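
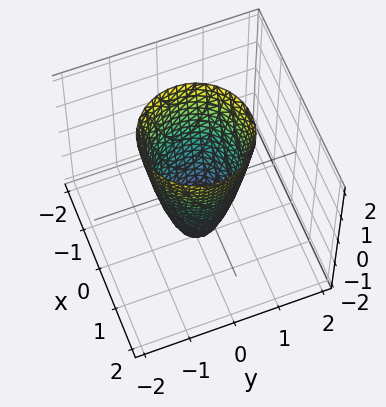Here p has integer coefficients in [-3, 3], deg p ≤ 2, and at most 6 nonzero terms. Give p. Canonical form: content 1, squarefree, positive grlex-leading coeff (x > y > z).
1. The degree is 2 — the shape is more complex than any degree-1 surface.
2. Symmetry: every cross-section ⟂ z is a circle, so x, y appear only via x² + y².
3. From the axis intercepts and sections: one z-axis crossing is at z = -2; a circular section at z = 0 has radius between 0 and 1.
4. Assembling these constraints gives the stated polynomial.

3*x^2 + 3*y^2 - z - 2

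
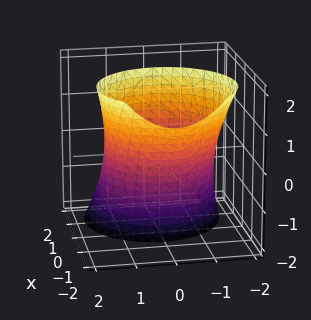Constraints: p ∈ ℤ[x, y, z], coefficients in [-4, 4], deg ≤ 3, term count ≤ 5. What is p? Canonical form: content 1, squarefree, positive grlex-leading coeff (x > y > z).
x^2 + x*z + y^2 - 2

Degree: a generic line meets the surface in up to 2 points, so deg p = 2.
Checking where it meets the axes: the surface avoids every integer z-axis point in the box.
Assembling these constraints gives the stated polynomial.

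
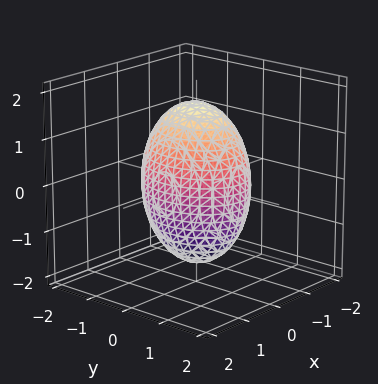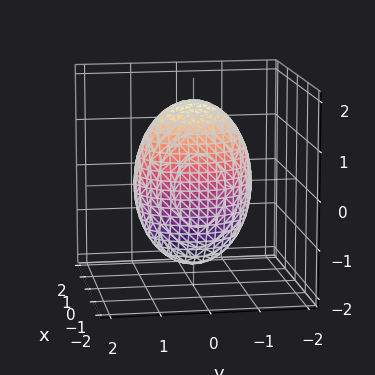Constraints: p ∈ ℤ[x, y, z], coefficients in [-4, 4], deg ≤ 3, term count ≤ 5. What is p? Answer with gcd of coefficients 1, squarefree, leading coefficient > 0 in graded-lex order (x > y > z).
(a) deg p = 2. A closed, bounded, convex surface; a quadric.
(b) Symmetries: mirror symmetry y ↦ −y ⇒ only even powers of y; the z ↦ −z reflection is a symmetry, so z appears only in even powers; mirror symmetry x ↦ −x ⇒ only even powers of x.
(c) Observable constraints: the x-axis gridline crossings are at x ∈ {-1, 1}.
(d) Matching integer coefficients to the picture gives p.

3*x^2 + 2*y^2 + z^2 - 3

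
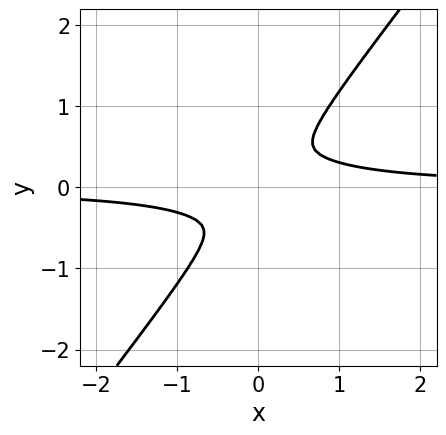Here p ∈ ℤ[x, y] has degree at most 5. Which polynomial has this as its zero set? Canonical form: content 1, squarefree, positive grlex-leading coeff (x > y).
3*x^3*y + x^2*y^2 - 2*y^4 - x^2

1. Degree: a generic line meets the curve in up to 4 points, so deg p = 4.
2. Solving for integer coefficients yields p as stated.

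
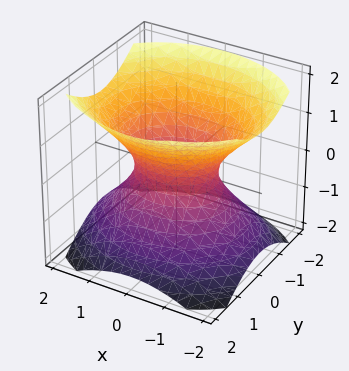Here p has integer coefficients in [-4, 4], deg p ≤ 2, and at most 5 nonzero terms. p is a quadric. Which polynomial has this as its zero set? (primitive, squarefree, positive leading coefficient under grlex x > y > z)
2*x^2 + 3*y^2 - 3*z^2 - 2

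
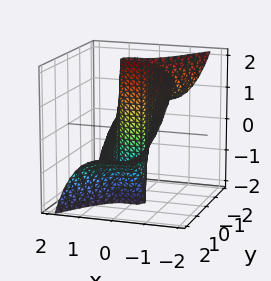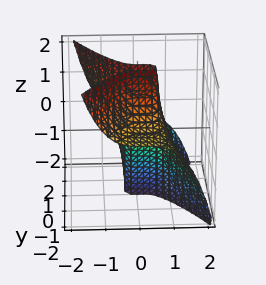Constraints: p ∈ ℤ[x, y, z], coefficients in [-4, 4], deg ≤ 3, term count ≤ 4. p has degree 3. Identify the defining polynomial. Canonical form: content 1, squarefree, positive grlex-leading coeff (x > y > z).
3*x^3 + 2*y^2*z - x^2 + 2*y

(a) The degree is 3 — a generic line meets the surface in up to 3 points.
(b) Reading off the gridlines: it meets the x-axis at x = 0 (among the integer gridlines); it meets the y-axis at y = 0 (among the integer gridlines).
(c) Putting this together gives p.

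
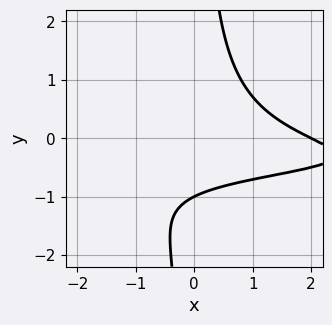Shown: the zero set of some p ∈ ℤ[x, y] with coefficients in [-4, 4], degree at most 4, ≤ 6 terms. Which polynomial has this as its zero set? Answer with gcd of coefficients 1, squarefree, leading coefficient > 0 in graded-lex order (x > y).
2*x*y^2 + 2*x*y + x - 2*y - 2

Degree: a generic line meets the curve in up to 3 points, so deg p = 3.
Against the integer gridlines: it crosses the y-axis at the gridline y = -1; it crosses the x-axis at the gridline x = 2.
The integer polynomial consistent with all of this is the stated p.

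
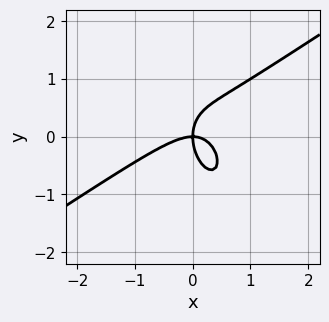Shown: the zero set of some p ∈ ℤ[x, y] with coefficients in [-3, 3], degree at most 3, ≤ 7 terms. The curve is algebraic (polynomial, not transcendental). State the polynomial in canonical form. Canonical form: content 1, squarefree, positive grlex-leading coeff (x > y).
3*x^3 - 3*x^2*y - x*y^2 - 2*y^3 + 3*x*y

First, the degree is 3 — no degree-2 curve has this shape.
Then, observable constraints: one x-axis crossing is at x = 0; one y-axis crossing is at y = 0.
Finally, matching integer coefficients to the picture gives p.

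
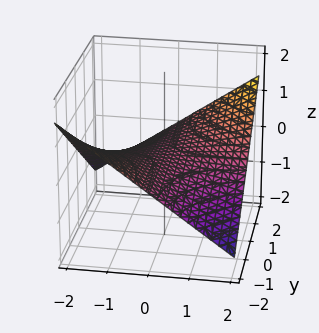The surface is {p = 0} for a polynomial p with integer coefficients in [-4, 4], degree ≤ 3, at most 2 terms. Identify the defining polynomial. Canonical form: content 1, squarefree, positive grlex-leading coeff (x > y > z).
x*y - 3*z

First, deg p = 2.
Then, checking where it meets the axes: every point of the x-axis in the box is on the surface; it crosses the z-axis at the gridline z = 0; the visible y-axis segment lies entirely on the surface.
Finally, solving for integer coefficients yields p as stated.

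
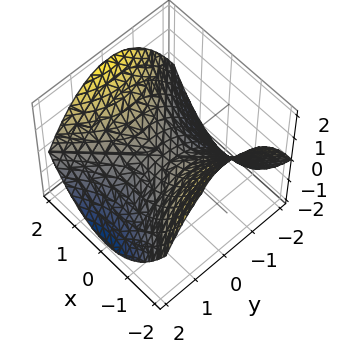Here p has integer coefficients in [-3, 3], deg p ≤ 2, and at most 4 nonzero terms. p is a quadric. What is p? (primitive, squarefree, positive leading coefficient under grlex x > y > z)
x^2 - y^2 - 2*z

1. deg p = 2. A saddle surface; a quadric.
2. Symmetries: it's symmetric under y → −y, forcing even powers of y; the x ↦ −x reflection is a symmetry, so x appears only in even powers.
3. From the visible intercepts: it meets the z-axis at z = 0 (among the integer gridlines); it crosses the x-axis at the gridline x = 0; one y-axis crossing is at y = 0.
4. Together with the visible shape, these determine p as stated.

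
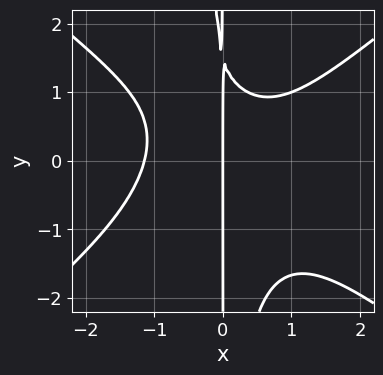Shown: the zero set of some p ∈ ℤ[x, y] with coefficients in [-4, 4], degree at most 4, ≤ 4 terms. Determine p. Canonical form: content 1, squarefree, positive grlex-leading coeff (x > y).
2*x^4 - 3*x^2*y^2 - 2*x*y + 3*x

1. Degree: the shape is more complex than any degree-3 curve, so deg p = 4.
2. Observable constraints: one x-axis crossing is at x = 0; every point of the y-axis in the box is on the curve.
3. Matching integer coefficients to the picture gives p.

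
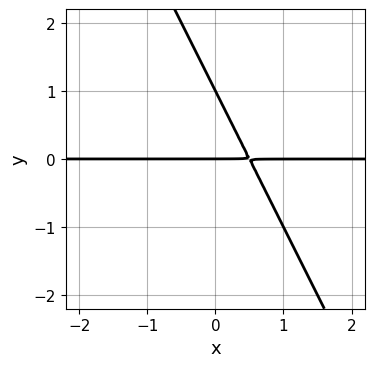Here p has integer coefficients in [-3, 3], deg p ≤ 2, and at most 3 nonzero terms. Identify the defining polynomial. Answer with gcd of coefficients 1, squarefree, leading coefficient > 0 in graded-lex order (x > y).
(a) deg p = 2. No degree-1 curve has this shape.
(b) Reading off the gridlines: every point of the x-axis in the box is on the curve; the y-axis gridline crossings are at y ∈ {0, 1}.
(c) Fitting integer coefficients to these (and the overall shape) gives p.

2*x*y + y^2 - y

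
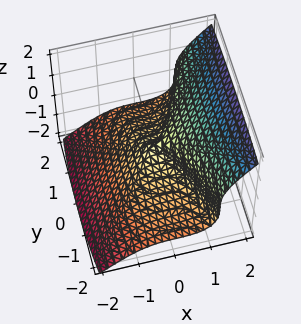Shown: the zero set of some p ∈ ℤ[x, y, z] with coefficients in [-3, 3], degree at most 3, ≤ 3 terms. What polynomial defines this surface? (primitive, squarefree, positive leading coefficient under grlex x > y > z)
The degree is 3 — a generic line meets the surface in up to 3 points.
From the visible intercepts: one z-axis crossing is at z = 0; it meets the y-axis at y = 0 (among the integer gridlines); it meets the x-axis at x = 0 (among the integer gridlines).
Matching integer coefficients to the picture gives p.

3*x^3 - 3*z^3 - y^2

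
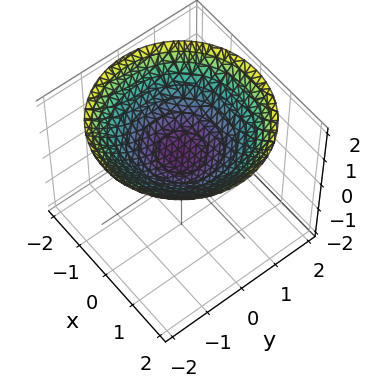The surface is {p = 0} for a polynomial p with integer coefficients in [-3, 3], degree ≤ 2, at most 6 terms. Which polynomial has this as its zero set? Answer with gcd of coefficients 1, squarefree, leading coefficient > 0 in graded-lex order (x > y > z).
1. Degree: no degree-1 surface has this shape, so deg p = 2.
2. Symmetries: rotational symmetry about the z-axis ⇒ p depends on x, y only through x² + y².
3. Checking where it meets the axes: it misses every integer gridline on the x-axis; no y-intercept at any integer in the box; a circular section at z = 1 has radius exactly 1.
4. The integer polynomial consistent with all of this is the stated p.

x^2 + y^2 - 3*z + 2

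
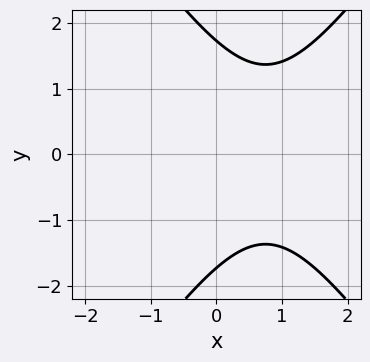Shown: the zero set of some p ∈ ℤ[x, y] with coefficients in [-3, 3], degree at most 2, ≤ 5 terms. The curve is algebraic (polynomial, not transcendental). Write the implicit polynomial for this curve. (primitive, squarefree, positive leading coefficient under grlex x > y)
(a) The degree is 2 — no degree-1 curve has this shape.
(b) Symmetries: the y ↦ −y reflection is a symmetry, so y appears only in even powers.
(c) From the axis intercepts and sections: no x-intercept at any integer in the box.
(d) Matching integer coefficients to the picture gives p.

2*x^2 - y^2 - 3*x + 3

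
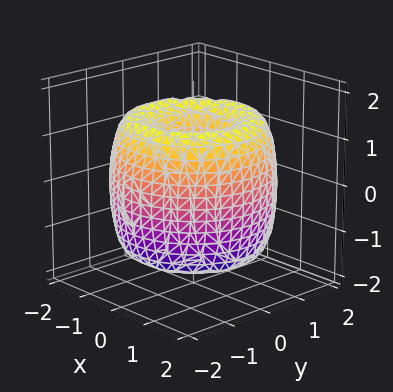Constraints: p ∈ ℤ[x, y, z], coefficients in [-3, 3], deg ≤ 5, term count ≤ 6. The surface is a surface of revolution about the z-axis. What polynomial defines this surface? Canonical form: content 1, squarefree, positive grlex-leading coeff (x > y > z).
(a) deg p = 4. No degree-3 surface has this shape.
(b) Symmetry: every cross-section ⟂ z is a circle, so x, y appear only via x² + y².
(c) From the axis intercepts and sections: it meets the z-axis at z = 0 (among the integer gridlines); a circular section at z = -1 has radius between 0 and 1; one x-axis crossing is at x = 0; it crosses the y-axis at the gridline y = 0.
(d) Together with the visible shape, these determine p as stated.

x^4 + 2*x^2*y^2 + y^4 - 3*x^2 - 3*y^2 + z^2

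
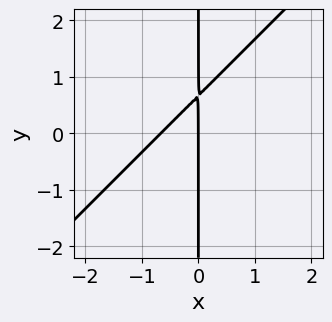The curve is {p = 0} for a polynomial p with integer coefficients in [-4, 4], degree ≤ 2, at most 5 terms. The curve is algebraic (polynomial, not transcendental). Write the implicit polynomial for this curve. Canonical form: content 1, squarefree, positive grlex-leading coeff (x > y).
First, the degree is 2 — no degree-1 curve has this shape.
Then, against the integer gridlines: every point of the y-axis in the box is on the curve; it crosses the x-axis at the gridline x = 0.
Finally, the integer polynomial consistent with all of this is the stated p.

3*x^2 - 3*x*y + 2*x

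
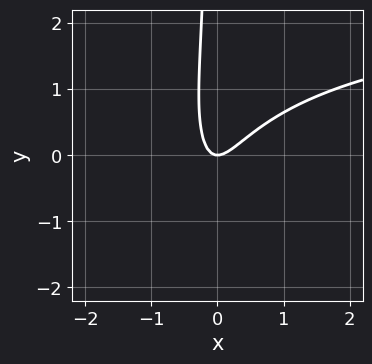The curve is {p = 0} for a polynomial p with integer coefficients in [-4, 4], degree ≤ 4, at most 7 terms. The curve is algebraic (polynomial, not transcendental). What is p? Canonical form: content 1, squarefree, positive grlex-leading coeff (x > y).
x^2*y + x*y^2 - 3*x^2 + 2*x*y + y

The degree is 3 — a generic line meets the curve in up to 3 points.
From the axis intercepts and sections: it meets the x-axis at x = 0 (among the integer gridlines); it meets the y-axis at y = 0 (among the integer gridlines).
These observations pin down the coefficients.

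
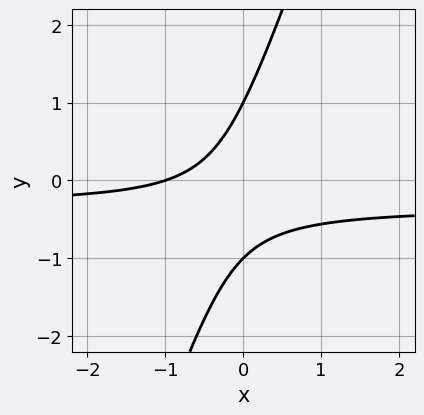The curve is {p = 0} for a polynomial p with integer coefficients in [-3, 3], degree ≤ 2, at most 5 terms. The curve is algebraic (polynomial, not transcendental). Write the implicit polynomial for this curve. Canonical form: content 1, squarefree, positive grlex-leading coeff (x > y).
(a) deg p = 2. The shape is more complex than any degree-1 curve.
(b) Against the integer gridlines: among the integer gridlines, it crosses the y-axis at y ∈ {-1, 1}; it meets the x-axis at x = -1 (among the integer gridlines).
(c) Together with the visible shape, these determine p as stated.

3*x*y - y^2 + x + 1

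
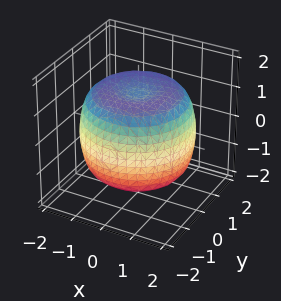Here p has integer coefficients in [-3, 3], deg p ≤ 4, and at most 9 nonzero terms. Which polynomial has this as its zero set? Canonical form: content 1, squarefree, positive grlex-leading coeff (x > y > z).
Degree: a generic line meets the surface in up to 4 points, so deg p = 4.
Symmetries: every cross-section ⟂ z is a circle, so x, y appear only via x² + y².
From the axis intercepts and sections: a circular section at z = 1 has radius between 1 and 2.
Together with the visible shape, these determine p as stated.

x^4 + 2*x^2*y^2 + y^4 - 2*x^2 - 2*y^2 + 2*z^2 - 3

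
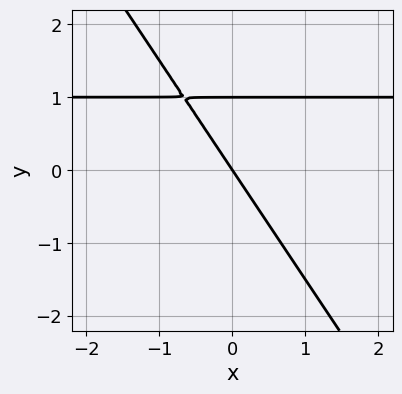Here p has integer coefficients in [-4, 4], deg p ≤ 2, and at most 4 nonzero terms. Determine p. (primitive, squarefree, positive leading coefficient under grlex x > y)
Degree: the shape is more complex than any degree-1 curve, so deg p = 2.
Checking where it meets the axes: the y-axis gridline crossings are at y ∈ {0, 1}; it meets the x-axis at x = 0 (among the integer gridlines).
Fitting integer coefficients to these (and the overall shape) gives p.

3*x*y + 2*y^2 - 3*x - 2*y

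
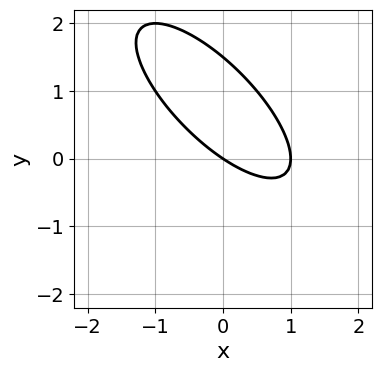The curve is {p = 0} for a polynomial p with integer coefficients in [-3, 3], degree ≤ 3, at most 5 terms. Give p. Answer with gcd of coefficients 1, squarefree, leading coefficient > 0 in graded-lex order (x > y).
(a) deg p = 2.
(b) Observable constraints: it crosses the y-axis at the gridline y = 0; the x-axis gridline crossings are at x ∈ {0, 1}.
(c) Fitting integer coefficients to these (and the overall shape) gives p.

2*x^2 + 3*x*y + 2*y^2 - 2*x - 3*y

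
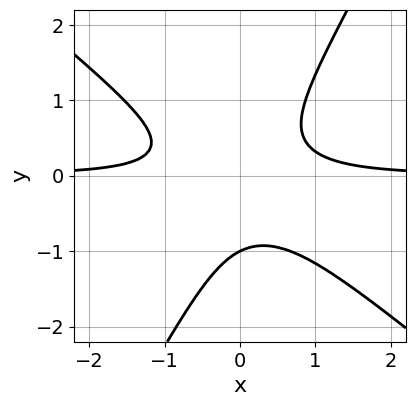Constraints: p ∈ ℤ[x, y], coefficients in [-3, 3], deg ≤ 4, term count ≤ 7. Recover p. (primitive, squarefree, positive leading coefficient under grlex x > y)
First, the degree is 3 — a generic line meets the curve in up to 3 points.
Then, observable constraints: it misses every integer gridline on the x-axis; it meets the y-axis at y = -1 (among the integer gridlines).
Finally, assembling these constraints gives the stated polynomial.

3*x^2*y + 2*x*y^2 - 2*y^3 - y^2 - 1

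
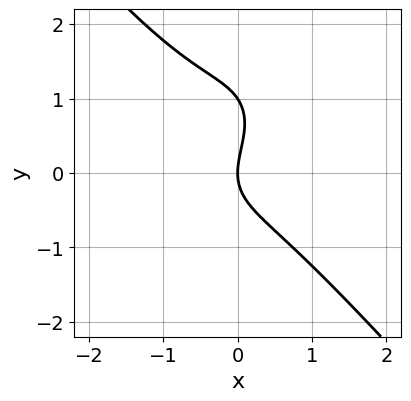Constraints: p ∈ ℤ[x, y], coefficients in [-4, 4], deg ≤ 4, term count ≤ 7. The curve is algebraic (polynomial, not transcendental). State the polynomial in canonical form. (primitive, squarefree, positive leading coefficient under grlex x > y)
3*x^3 + 2*y^3 + x^2 - 2*y^2 + 3*x

First, degree: a generic line meets the curve in up to 3 points, so deg p = 3.
Then, observable constraints: among the integer gridlines, it crosses the y-axis at y ∈ {0, 1}; it meets the x-axis at x = 0 (among the integer gridlines).
Finally, fitting integer coefficients to these (and the overall shape) gives p.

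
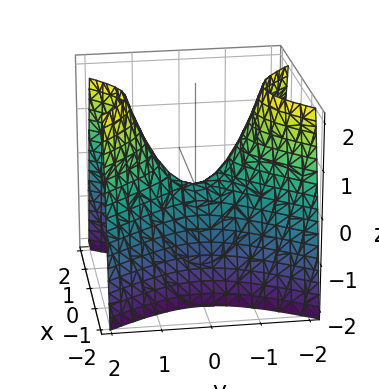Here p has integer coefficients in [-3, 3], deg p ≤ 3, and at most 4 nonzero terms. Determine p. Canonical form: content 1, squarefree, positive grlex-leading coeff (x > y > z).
3*x^2 - 2*y^2 + 2*z

(a) deg p = 2. A hyperbolic paraboloid; a quadric.
(b) Symmetries: it's symmetric under x → −x, forcing even powers of x; mirror symmetry y ↦ −y ⇒ only even powers of y.
(c) Against the integer gridlines: it meets the y-axis at y = 0 (among the integer gridlines); it crosses the x-axis at the gridline x = 0; it crosses the z-axis at the gridline z = 0.
(d) Solving for integer coefficients yields p as stated.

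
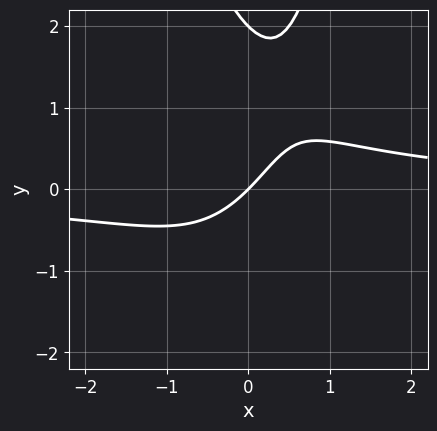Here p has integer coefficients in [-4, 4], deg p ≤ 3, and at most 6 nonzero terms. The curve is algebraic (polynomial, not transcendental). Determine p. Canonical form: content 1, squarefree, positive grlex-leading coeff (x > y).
2*x^2*y - y^2 - 2*x + 2*y

(a) deg p = 3.
(b) From the visible intercepts: it crosses the x-axis at the gridline x = 0; among the integer gridlines, it crosses the y-axis at y ∈ {0, 2}.
(c) Assembling these constraints gives the stated polynomial.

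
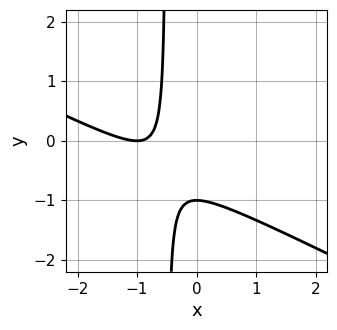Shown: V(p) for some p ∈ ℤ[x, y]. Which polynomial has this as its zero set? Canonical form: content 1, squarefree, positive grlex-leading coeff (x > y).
x^2 + 2*x*y + 2*x + y + 1

First, degree: the shape is more complex than any degree-1 curve, so deg p = 2.
Then, from the visible intercepts: it meets the y-axis at y = -1 (among the integer gridlines); it meets the x-axis at x = -1 (among the integer gridlines).
Finally, the integer polynomial consistent with all of this is the stated p.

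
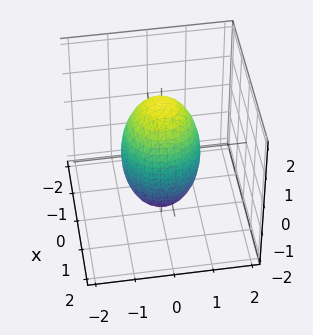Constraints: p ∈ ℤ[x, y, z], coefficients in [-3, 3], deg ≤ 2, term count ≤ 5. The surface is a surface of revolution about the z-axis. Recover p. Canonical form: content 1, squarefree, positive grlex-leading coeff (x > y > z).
3*x^2 + 3*y^2 + z^2 - 3

Degree: a generic line meets the surface in up to 2 points, so deg p = 2.
Symmetry: every cross-section ⟂ z is a circle, so x, y appear only via x² + y².
Against the integer gridlines: the x-axis gridline crossings are at x ∈ {-1, 1}; a circular section at z = 1 has radius between 0 and 1.
Together with the visible shape, these determine p as stated.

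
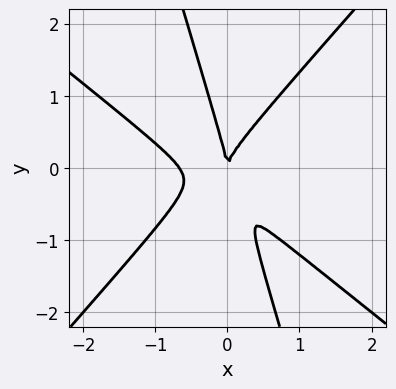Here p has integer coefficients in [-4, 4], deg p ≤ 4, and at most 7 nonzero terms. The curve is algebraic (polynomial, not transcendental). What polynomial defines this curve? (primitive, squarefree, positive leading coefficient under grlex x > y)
3*x^3 + 2*x^2*y - 3*x*y^2 - y^3 + 2*x^2

(a) The degree is 3 — no degree-2 curve has this shape.
(b) Observable constraints: one y-axis crossing is at y = 0; it crosses the x-axis at the gridline x = 0.
(c) The integer polynomial consistent with all of this is the stated p.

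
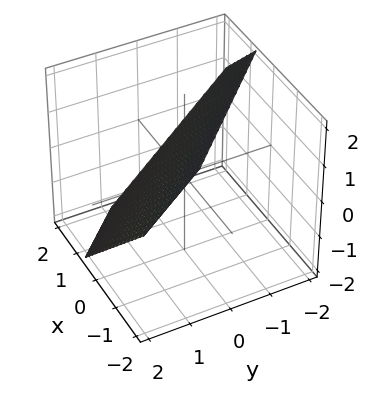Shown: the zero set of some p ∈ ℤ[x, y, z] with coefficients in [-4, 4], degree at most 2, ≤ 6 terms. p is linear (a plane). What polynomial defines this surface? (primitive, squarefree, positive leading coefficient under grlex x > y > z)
3*x + 3*y + 3*z - 2

1. The degree is 1 — every cross-section is a straight line — this is a plane.
2. The integer polynomial consistent with all of this is the stated p.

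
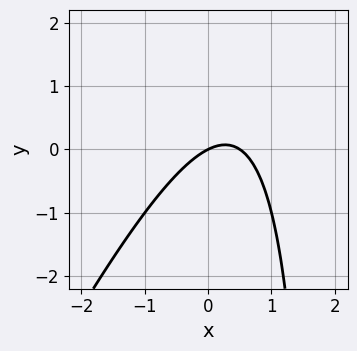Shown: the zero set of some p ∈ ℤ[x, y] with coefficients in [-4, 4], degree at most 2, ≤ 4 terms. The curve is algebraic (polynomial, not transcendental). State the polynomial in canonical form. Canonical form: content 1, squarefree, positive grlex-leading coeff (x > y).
2*x^2 - x*y - x + 2*y

1. The degree is 2 — the shape is more complex than any degree-1 curve.
2. Against the integer gridlines: it meets the x-axis at x = 0 (among the integer gridlines); one y-axis crossing is at y = 0.
3. Putting this together gives p.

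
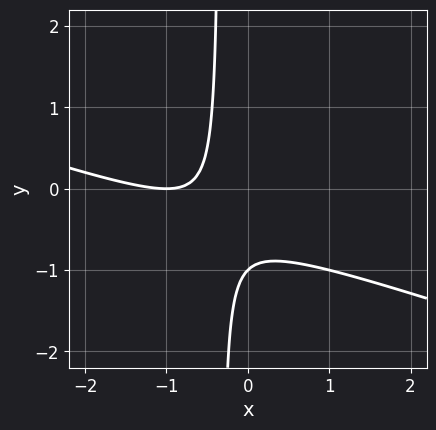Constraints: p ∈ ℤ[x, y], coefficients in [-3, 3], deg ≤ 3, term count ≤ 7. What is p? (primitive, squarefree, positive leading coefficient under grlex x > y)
The degree is 2 — no degree-1 curve has this shape.
Observable constraints: one x-axis crossing is at x = -1; it meets the y-axis at y = -1 (among the integer gridlines).
Fitting integer coefficients to these (and the overall shape) gives p.

x^2 + 3*x*y + 2*x + y + 1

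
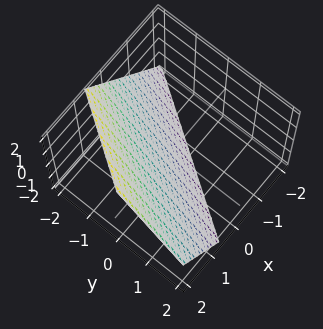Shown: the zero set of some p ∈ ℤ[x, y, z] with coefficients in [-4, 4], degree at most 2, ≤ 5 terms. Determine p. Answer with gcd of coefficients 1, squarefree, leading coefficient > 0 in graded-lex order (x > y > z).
First, degree: the surface is flat (a plane), so deg p = 1.
Next, from the visible intercepts: one y-axis crossing is at y = -1; it meets the z-axis at z = -1 (among the integer gridlines).
Finally, matching integer coefficients to the picture gives p.

3*x - 2*y - 2*z - 2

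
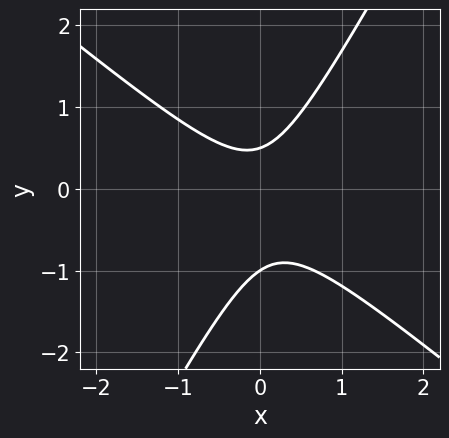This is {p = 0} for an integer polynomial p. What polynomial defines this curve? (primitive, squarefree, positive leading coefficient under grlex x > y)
1. Degree: the shape is more complex than any degree-1 curve, so deg p = 2.
2. From the visible intercepts: one y-axis crossing is at y = -1; the curve avoids every integer x-axis point in the box.
3. The integer polynomial consistent with all of this is the stated p.

3*x^2 + 2*x*y - 2*y^2 - y + 1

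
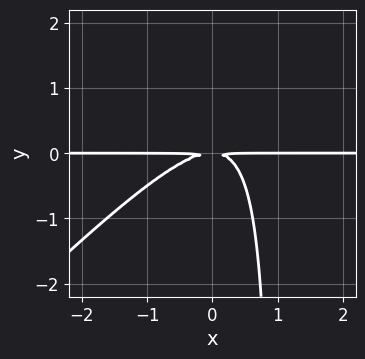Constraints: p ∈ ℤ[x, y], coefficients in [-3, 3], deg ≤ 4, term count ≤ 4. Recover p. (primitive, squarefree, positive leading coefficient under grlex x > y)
x^2*y - x*y^2 + y^2

1. Degree: the shape is more complex than any degree-2 curve, so deg p = 3.
2. Observable constraints: the visible x-axis segment lies entirely on the curve.
3. Matching integer coefficients to the picture gives p.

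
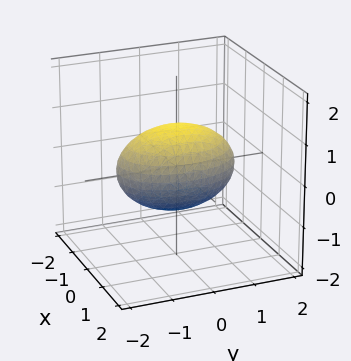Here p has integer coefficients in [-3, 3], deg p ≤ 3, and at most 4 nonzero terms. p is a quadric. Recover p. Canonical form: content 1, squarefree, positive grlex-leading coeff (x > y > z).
2*x^2 + y^2 + 2*z^2 - 2

(a) deg p = 2. A closed, bounded, convex surface; a quadric.
(b) Symmetries: mirror symmetry z ↦ −z ⇒ only even powers of z; it's symmetric under x → −x, forcing even powers of x; the y ↦ −y reflection is a symmetry, so y appears only in even powers.
(c) From the axis intercepts and sections: the x-axis gridline crossings are at x ∈ {-1, 1}; among the integer gridlines, it crosses the z-axis at z ∈ {-1, 1}.
(d) These observations pin down the coefficients.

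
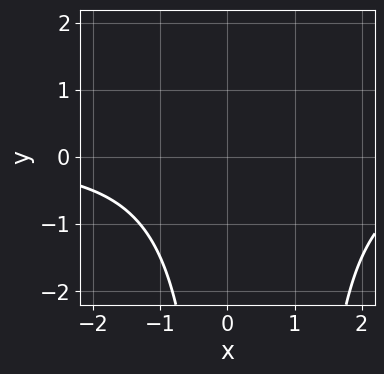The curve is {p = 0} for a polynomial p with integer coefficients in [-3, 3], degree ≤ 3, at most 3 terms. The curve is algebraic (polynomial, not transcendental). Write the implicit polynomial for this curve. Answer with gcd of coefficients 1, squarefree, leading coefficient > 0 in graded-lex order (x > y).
x^2*y - x*y + 3

1. The degree is 3 — a generic line meets the curve in up to 3 points.
2. Against the integer gridlines: the curve avoids every integer x-axis point in the box; no y-intercept at any integer in the box.
3. Solving for integer coefficients yields p as stated.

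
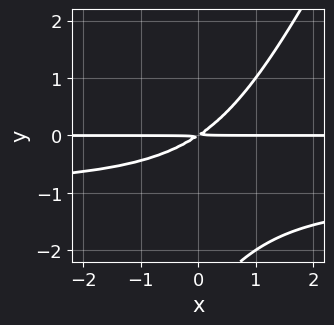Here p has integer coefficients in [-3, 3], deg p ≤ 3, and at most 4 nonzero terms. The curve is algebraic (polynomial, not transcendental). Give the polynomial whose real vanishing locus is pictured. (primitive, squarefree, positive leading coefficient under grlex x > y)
2*x*y^2 - y^3 + 2*x*y - 3*y^2

1. Degree: the shape is more complex than any degree-2 curve, so deg p = 3.
2. From the visible intercepts: the visible x-axis segment lies entirely on the curve.
3. The integer polynomial consistent with all of this is the stated p.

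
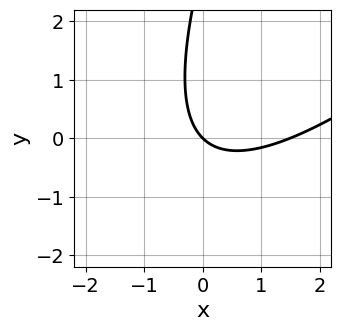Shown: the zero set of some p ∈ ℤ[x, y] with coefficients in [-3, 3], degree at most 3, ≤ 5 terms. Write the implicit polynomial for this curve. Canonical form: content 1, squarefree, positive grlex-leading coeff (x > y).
2*x^2 - 3*x*y + y^2 - 3*x - 3*y

deg p = 2. A generic line meets the curve in up to 2 points.
Observable constraints: it meets the y-axis at y = 0 (among the integer gridlines); it meets the x-axis at x = 0 (among the integer gridlines).
Solving for integer coefficients yields p as stated.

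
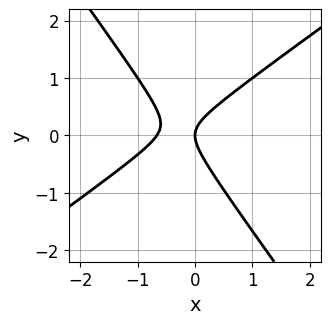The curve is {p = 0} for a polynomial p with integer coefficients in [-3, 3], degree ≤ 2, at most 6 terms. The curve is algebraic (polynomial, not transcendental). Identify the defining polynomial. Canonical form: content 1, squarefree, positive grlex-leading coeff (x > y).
3*x^2 - 2*x*y - 3*y^2 + 2*x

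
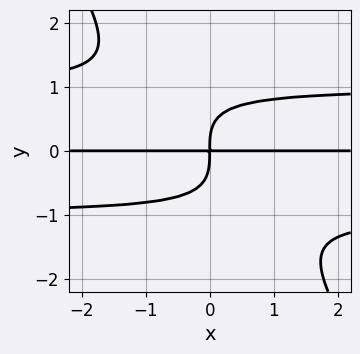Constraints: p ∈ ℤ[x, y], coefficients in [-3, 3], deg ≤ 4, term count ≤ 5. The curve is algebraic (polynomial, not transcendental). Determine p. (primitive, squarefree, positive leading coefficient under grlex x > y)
deg p = 4. The shape is more complex than any degree-3 curve.
Against the integer gridlines: every point of the x-axis in the box is on the curve.
Fitting integer coefficients to these (and the overall shape) gives p.

3*x*y^3 + 2*y^4 - 3*x*y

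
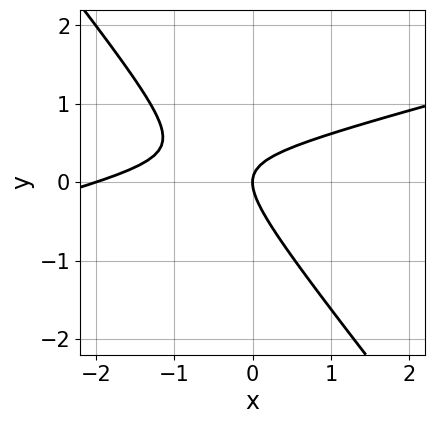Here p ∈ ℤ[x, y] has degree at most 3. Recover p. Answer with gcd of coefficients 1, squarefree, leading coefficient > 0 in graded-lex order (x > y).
x^2 - 3*x*y - 3*y^2 + 2*x

Degree: no degree-1 curve has this shape, so deg p = 2.
Reading off the gridlines: one y-axis crossing is at y = 0; among the integer gridlines, it crosses the x-axis at x ∈ {-2, 0}.
Fitting integer coefficients to these (and the overall shape) gives p.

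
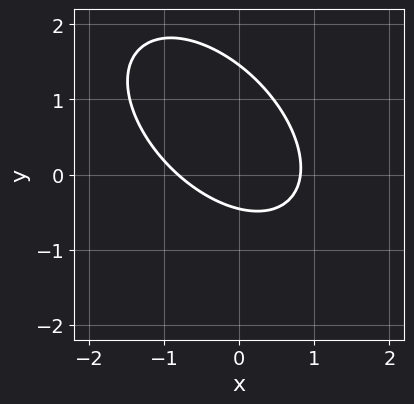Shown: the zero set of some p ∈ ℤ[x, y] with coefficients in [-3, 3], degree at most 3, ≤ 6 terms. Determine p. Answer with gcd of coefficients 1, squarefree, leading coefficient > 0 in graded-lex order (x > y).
3*x^2 + 3*x*y + 3*y^2 - 3*y - 2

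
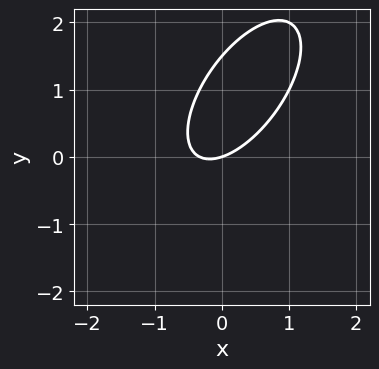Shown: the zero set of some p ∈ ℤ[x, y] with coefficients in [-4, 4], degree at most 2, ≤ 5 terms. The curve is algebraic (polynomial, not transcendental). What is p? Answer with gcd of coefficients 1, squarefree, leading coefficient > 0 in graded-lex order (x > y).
3*x^2 - 3*x*y + 2*y^2 + x - 3*y

1. deg p = 2. The shape is more complex than any degree-1 curve.
2. Observable constraints: it crosses the x-axis at the gridline x = 0; one y-axis crossing is at y = 0.
3. Fitting integer coefficients to these (and the overall shape) gives p.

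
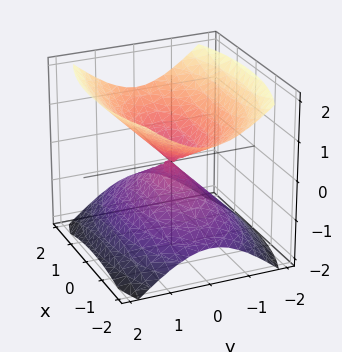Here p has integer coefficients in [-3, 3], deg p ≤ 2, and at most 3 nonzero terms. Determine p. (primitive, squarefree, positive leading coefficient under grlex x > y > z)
x^2 + 3*y^2 - 3*z^2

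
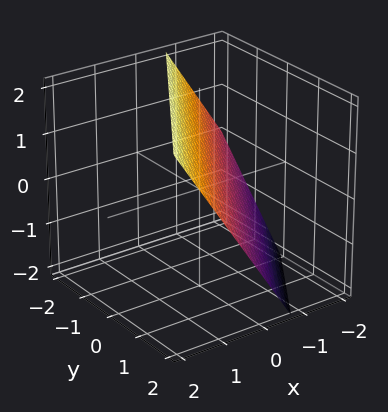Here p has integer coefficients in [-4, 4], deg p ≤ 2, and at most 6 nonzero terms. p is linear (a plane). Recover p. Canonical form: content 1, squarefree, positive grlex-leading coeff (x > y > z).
Degree: every cross-section is a straight line — this is a plane, so deg p = 1.
Against the integer gridlines: it meets the y-axis at y = 1 (among the integer gridlines); one z-axis crossing is at z = 1.
Together with the visible shape, these determine p as stated.

3*x - 2*y - 2*z + 2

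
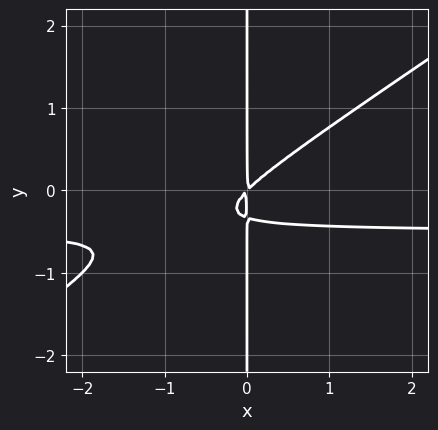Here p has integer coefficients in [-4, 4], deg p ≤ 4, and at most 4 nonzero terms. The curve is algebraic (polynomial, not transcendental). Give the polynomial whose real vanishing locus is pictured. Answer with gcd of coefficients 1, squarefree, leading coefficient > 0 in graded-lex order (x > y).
2*x^2*y - 3*x*y^2 + x^2 - x*y

1. Degree: the shape is more complex than any degree-2 curve, so deg p = 3.
2. Checking where it meets the axes: every point of the y-axis in the box is on the curve.
3. Fitting integer coefficients to these (and the overall shape) gives p.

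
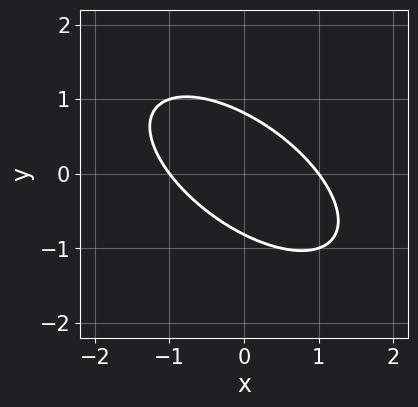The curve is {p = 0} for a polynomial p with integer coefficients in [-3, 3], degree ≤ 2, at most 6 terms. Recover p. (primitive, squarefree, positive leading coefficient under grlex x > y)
2*x^2 + 3*x*y + 3*y^2 - 2

1. The degree is 2 — no degree-1 curve has this shape.
2. Against the integer gridlines: the x-axis gridline crossings are at x ∈ {-1, 1}.
3. These observations pin down the coefficients.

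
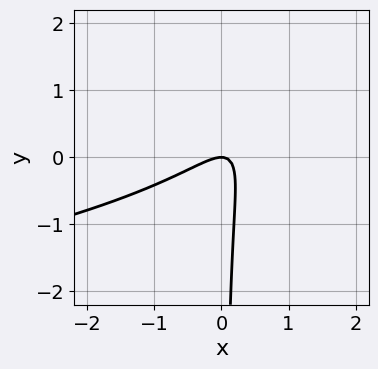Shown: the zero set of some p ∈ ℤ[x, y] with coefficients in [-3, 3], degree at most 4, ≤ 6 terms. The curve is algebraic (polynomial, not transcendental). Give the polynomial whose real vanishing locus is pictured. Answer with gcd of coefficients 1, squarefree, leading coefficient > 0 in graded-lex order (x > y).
Degree: no degree-2 curve has this shape, so deg p = 3.
Against the integer gridlines: it meets the y-axis at y = 0 (among the integer gridlines); it meets the x-axis at x = 0 (among the integer gridlines).
Fitting integer coefficients to these (and the overall shape) gives p.

2*x*y^2 + 2*x^2 - 3*x*y + y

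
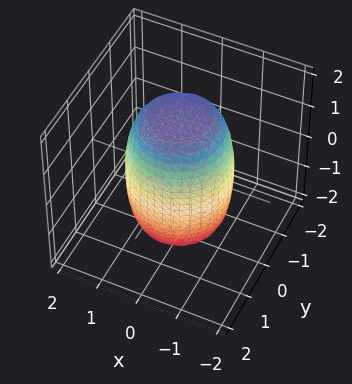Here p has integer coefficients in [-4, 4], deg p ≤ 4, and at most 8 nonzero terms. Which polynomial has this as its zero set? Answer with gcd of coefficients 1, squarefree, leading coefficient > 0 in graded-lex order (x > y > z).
(a) deg p = 4. A generic line meets the surface in up to 4 points.
(b) By symmetry, the surface is invariant under rotation about z: p = q(x² + y², z).
(c) Checking where it meets the axes: a circular section at z = -1 has radius between 1 and 2.
(d) These observations pin down the coefficients.

2*x^4 + 4*x^2*y^2 + 2*y^4 - x^2 - y^2 + z^2 - 3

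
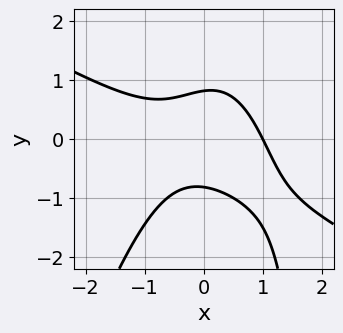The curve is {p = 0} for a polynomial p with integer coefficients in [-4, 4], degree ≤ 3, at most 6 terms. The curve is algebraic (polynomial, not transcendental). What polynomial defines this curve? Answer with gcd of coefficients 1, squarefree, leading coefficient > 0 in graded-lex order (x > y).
2*x^3 + 3*x^2*y - x*y^2 + 3*y^2 - 2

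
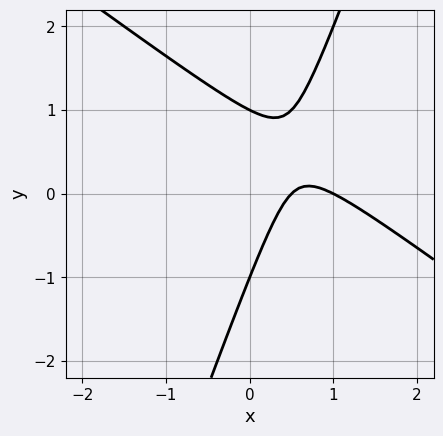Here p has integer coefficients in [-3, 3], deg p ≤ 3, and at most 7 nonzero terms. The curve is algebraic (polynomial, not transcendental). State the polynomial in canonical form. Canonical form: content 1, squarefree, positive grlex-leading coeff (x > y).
2*x^2 + 2*x*y - y^2 - 3*x + 1

1. The degree is 2 — no degree-1 curve has this shape.
2. From the visible intercepts: among the integer gridlines, it crosses the y-axis at y ∈ {-1, 1}; it meets the x-axis at x = 1 (among the integer gridlines).
3. Solving for integer coefficients yields p as stated.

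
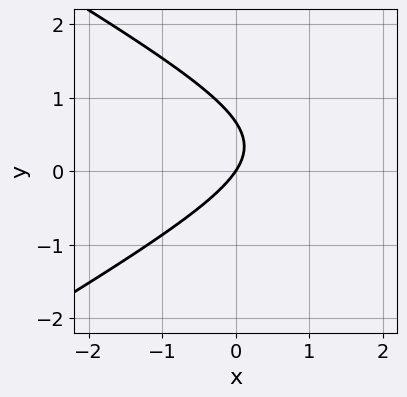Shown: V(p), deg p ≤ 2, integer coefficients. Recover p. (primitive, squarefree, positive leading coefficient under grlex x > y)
x^2 - 3*y^2 - 3*x + 2*y

(a) deg p = 2. No degree-1 curve has this shape.
(b) Against the integer gridlines: one x-axis crossing is at x = 0; it crosses the y-axis at the gridline y = 0.
(c) Together with the visible shape, these determine p as stated.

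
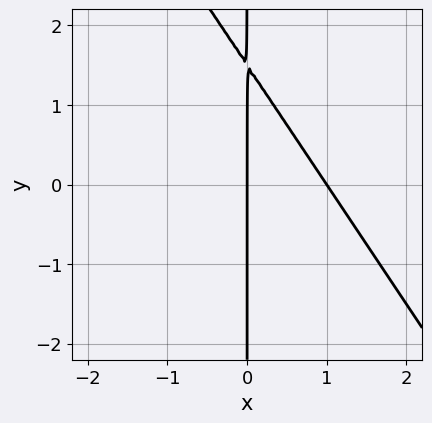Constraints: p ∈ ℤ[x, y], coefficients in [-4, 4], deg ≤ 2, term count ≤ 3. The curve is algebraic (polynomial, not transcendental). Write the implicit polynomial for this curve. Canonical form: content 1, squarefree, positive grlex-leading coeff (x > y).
deg p = 2. A generic line meets the curve in up to 2 points.
From the visible intercepts: the x-axis gridline crossings are at x ∈ {0, 1}; every point of the y-axis in the box is on the curve.
Together with the visible shape, these determine p as stated.

3*x^2 + 2*x*y - 3*x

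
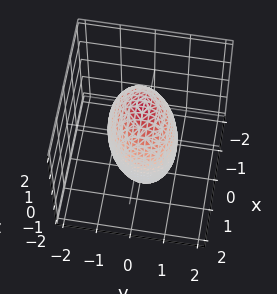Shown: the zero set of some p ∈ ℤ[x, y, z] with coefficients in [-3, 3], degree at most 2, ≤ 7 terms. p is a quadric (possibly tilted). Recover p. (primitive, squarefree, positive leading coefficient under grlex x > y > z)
deg p = 2. A generic line meets the surface in up to 2 points.
Against the integer gridlines: among the integer gridlines, it crosses the y-axis at y ∈ {-1, 1}.
Fitting integer coefficients to these (and the overall shape) gives p.

2*x^2 - x*y + 3*y^2 + z^2 - 3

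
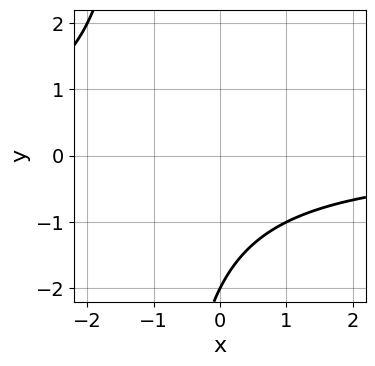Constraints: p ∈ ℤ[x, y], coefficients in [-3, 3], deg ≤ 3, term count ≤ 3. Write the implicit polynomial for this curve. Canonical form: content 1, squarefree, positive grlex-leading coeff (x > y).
1. Degree: no degree-1 curve has this shape, so deg p = 2.
2. Checking where it meets the axes: one y-axis crossing is at y = -2; no x-intercept at any integer in the box.
3. Putting this together gives p.

x*y + y + 2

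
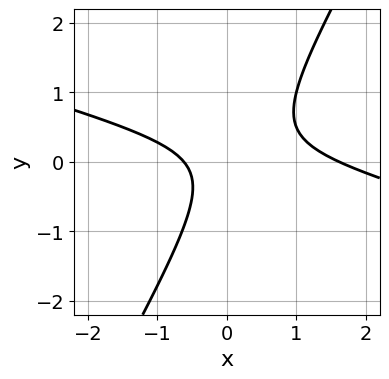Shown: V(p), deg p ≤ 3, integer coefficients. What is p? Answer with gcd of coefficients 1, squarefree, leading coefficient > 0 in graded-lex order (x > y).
x^2 + 3*x*y - 2*y^2 - x - 1

(a) deg p = 2. A generic line meets the curve in up to 2 points.
(b) From the axis intercepts and sections: no y-intercept at any integer in the box.
(c) Putting this together gives p.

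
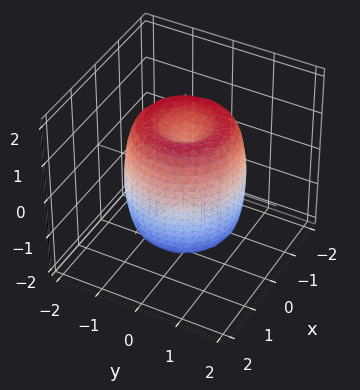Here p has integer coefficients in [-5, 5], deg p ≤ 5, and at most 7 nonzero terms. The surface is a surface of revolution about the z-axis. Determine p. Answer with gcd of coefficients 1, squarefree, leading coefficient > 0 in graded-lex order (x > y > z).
2*x^4 + 4*x^2*y^2 + 2*y^4 - 3*x^2 - 3*y^2 + z^2 - 1

(a) deg p = 4.
(b) Symmetry: the z-axis is an axis of rotation, so x and y enter only as x² + y².
(c) Checking where it meets the axes: a circular section at z = 1 has radius between 1 and 2; the z-axis gridline crossings are at z ∈ {-1, 1}.
(d) Fitting integer coefficients to these (and the overall shape) gives p.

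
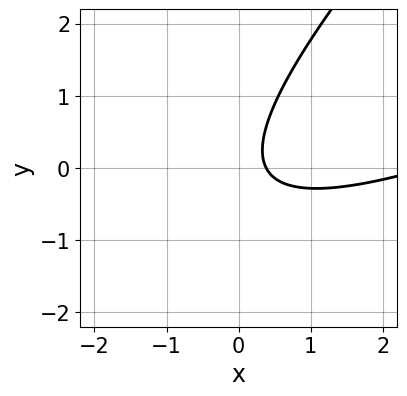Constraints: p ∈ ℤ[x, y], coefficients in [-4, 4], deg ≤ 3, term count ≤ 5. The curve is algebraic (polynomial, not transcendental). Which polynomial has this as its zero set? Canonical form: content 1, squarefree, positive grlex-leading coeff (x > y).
x^2 - 3*x*y + 2*y^2 - 3*x + 1

1. The degree is 2 — no degree-1 curve has this shape.
2. From the visible intercepts: it misses every integer gridline on the y-axis.
3. Matching integer coefficients to the picture gives p.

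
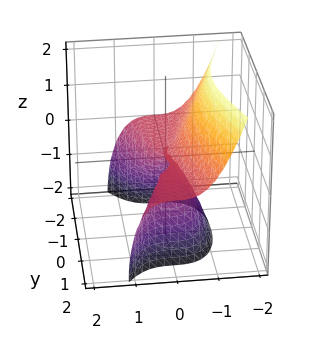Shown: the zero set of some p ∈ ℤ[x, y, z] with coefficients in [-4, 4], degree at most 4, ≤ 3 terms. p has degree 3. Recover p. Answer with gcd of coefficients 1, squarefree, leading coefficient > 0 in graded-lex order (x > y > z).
3*x^3 + y^2*z + z^2

1. Degree: no degree-2 surface has this shape, so deg p = 3.
2. From the axis intercepts and sections: it crosses the x-axis at the gridline x = 0; the visible y-axis segment lies entirely on the surface; it crosses the z-axis at the gridline z = 0.
3. These observations pin down the coefficients.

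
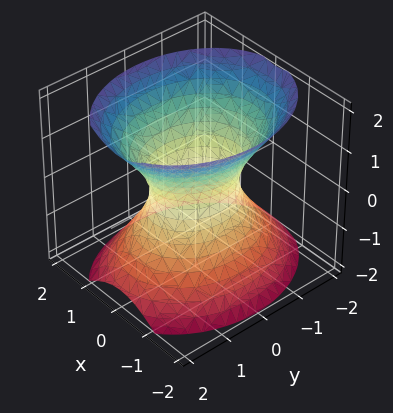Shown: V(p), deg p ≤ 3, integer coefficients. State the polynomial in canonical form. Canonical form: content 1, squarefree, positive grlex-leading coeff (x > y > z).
3*x^2 + 2*y^2 - 2*z^2 - 2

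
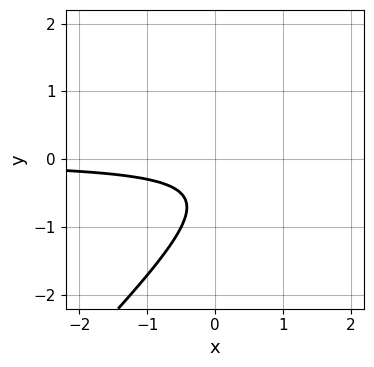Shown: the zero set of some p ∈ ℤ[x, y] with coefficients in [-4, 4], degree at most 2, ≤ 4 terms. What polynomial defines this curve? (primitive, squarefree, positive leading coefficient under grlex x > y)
1. The degree is 2 — no degree-1 curve has this shape.
2. From the axis intercepts and sections: no y-intercept at any integer in the box; no x-intercept at any integer in the box.
3. Fitting integer coefficients to these (and the overall shape) gives p.

2*x*y - 2*y^2 - 2*y - 1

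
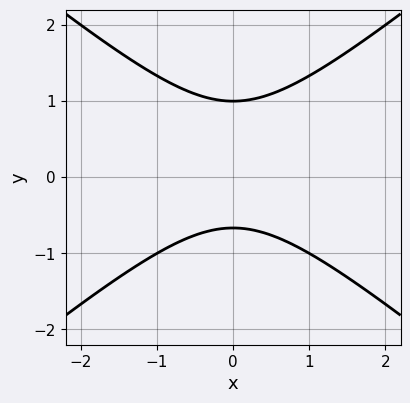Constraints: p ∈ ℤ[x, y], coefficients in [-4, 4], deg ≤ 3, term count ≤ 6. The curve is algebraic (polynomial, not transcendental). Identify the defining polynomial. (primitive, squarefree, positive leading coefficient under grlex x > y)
2*x^2 - 3*y^2 + y + 2

Degree: the shape is more complex than any degree-1 curve, so deg p = 2.
Symmetries: the x ↦ −x reflection is a symmetry, so x appears only in even powers.
Against the integer gridlines: no x-intercept at any integer in the box; one y-axis crossing is at y = 1.
Matching integer coefficients to the picture gives p.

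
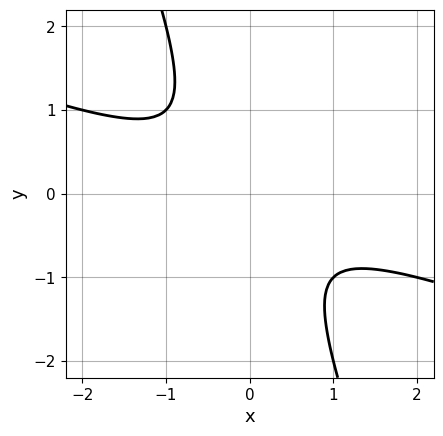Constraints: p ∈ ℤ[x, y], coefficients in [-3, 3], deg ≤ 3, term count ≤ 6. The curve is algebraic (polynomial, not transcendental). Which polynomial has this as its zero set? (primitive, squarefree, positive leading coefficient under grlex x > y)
x^2 + 3*x*y + y^2 + 1

1. Degree: no degree-1 curve has this shape, so deg p = 2.
2. Against the integer gridlines: the curve avoids every integer x-axis point in the box; no y-intercept at any integer in the box.
3. Together with the visible shape, these determine p as stated.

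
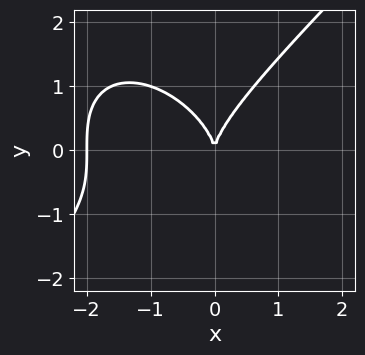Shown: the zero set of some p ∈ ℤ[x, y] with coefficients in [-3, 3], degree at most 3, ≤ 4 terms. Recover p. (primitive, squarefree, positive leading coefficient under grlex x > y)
1. deg p = 3. The shape is more complex than any degree-2 curve.
2. From the visible intercepts: the x-axis gridline crossings are at x ∈ {-2, 0}; it crosses the y-axis at the gridline y = 0.
3. Fitting integer coefficients to these (and the overall shape) gives p.

x^3 - y^3 + 2*x^2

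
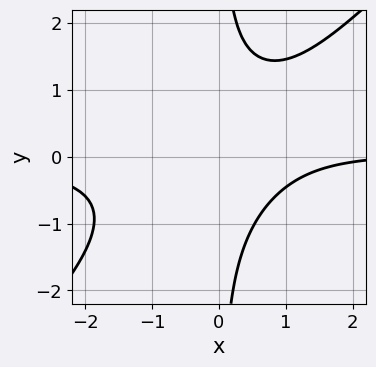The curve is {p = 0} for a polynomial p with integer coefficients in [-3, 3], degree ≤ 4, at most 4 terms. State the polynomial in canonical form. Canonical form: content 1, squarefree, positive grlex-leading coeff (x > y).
First, degree: no degree-2 curve has this shape, so deg p = 3.
Then, reading off the gridlines: no y-intercept at any integer in the box; the curve avoids every integer x-axis point in the box.
Finally, together with the visible shape, these determine p as stated.

3*x^2*y - 3*x*y^2 - x + 3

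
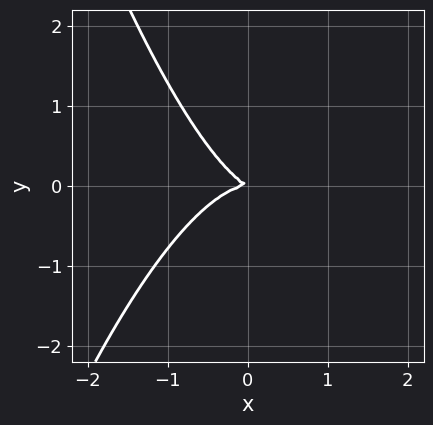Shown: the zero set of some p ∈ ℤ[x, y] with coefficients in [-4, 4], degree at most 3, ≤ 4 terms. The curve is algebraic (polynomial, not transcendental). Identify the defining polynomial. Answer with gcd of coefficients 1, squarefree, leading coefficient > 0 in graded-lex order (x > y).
2*x^3 + x*y + 2*y^2

1. Degree: no degree-2 curve has this shape, so deg p = 3.
2. Against the integer gridlines: it crosses the x-axis at the gridline x = 0; it crosses the y-axis at the gridline y = 0.
3. Putting this together gives p.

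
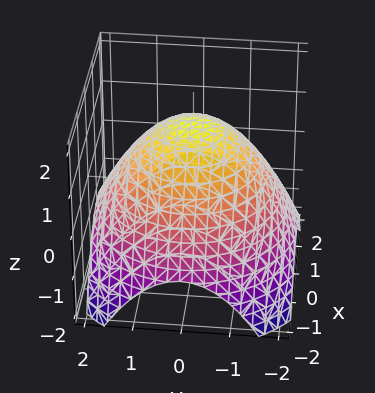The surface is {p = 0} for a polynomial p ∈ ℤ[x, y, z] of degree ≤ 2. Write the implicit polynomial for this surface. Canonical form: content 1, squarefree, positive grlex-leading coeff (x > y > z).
First, the degree is 2 — a generic line meets the surface in up to 2 points.
Next, by symmetry, every cross-section ⟂ z is a circle, so x, y appear only via x² + y².
Then, observable constraints: a circular section at z = 1 has radius exactly 1.
Finally, these observations pin down the coefficients.

x^2 + y^2 + 2*z - 3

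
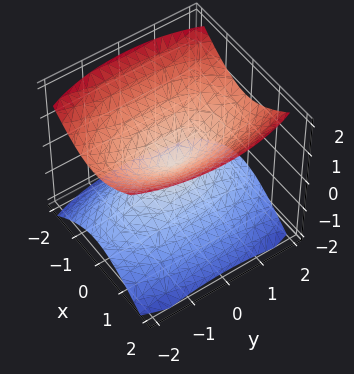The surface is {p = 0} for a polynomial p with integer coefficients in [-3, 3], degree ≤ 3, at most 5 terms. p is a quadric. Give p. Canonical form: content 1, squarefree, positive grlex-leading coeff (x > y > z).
3*x^2 + y^2 - 3*z^2

First, the picture has 2 separate pieces. Treating them together as one polynomial.
Then, the degree is 2 — two nappes meeting at a single point; a quadric.
Next, symmetries: the z ↦ −z reflection is a symmetry, so z appears only in even powers; mirror symmetry x ↦ −x ⇒ only even powers of x; it's symmetric under y → −y, forcing even powers of y.
Then, from the visible intercepts: it crosses the z-axis at the gridline z = 0; one x-axis crossing is at x = 0.
Finally, together with the visible shape, these determine p as stated.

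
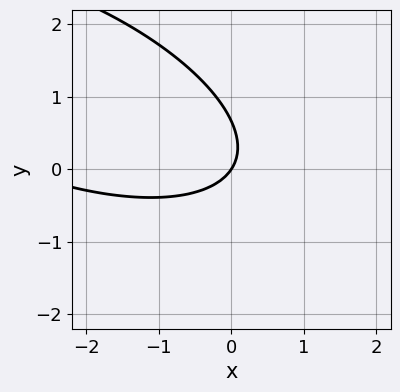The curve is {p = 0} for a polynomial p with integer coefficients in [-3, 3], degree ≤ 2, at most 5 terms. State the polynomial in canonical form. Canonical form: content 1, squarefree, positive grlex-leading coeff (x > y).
x^2 + 2*x*y + 3*y^2 + 3*x - 2*y

(a) The degree is 2 — a generic line meets the curve in up to 2 points.
(b) Observable constraints: it meets the x-axis at x = 0 (among the integer gridlines); it crosses the y-axis at the gridline y = 0.
(c) Solving for integer coefficients yields p as stated.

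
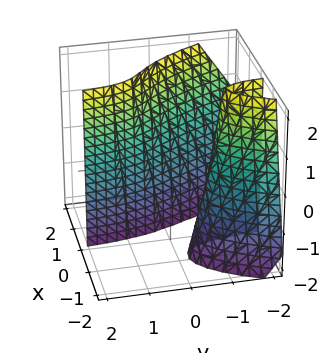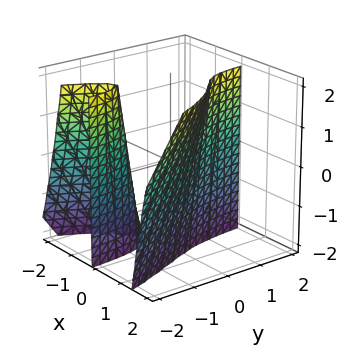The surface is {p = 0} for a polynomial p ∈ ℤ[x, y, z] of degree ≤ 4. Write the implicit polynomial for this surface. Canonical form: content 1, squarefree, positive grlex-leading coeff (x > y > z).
The picture has 2 separate pieces. Treating them together as one polynomial.
The degree is 3 — a generic line meets the surface in up to 3 points.
From the visible intercepts: it misses every integer gridline on the y-axis; it misses every integer gridline on the z-axis.
The integer polynomial consistent with all of this is the stated p.

2*x^3 - x^2*z + 3*x*y - 1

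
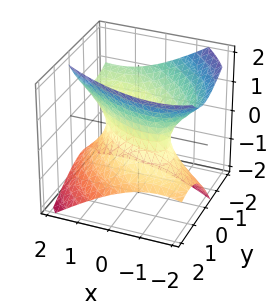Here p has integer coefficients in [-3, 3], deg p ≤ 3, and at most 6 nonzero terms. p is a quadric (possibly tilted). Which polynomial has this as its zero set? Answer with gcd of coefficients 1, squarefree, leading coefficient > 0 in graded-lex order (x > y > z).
2*x^2 + 3*x*y + 3*y^2 + 3*y*z - 3*z^2 - 2

First, degree: the shape is more complex than any degree-1 surface, so deg p = 2.
Then, from the visible intercepts: the surface avoids every integer z-axis point in the box; among the integer gridlines, it crosses the x-axis at x ∈ {-1, 1}.
Finally, matching integer coefficients to the picture gives p.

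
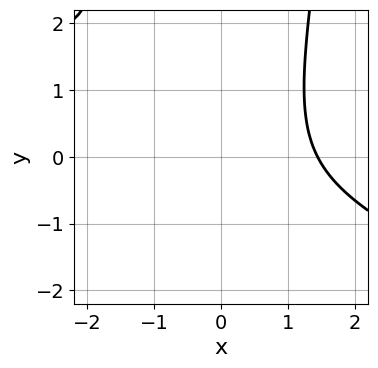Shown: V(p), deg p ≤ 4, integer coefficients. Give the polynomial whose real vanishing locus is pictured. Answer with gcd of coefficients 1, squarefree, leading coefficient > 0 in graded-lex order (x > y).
The degree is 3 — the shape is more complex than any degree-2 curve.
From the axis intercepts and sections: no y-intercept at any integer in the box.
The integer polynomial consistent with all of this is the stated p.

x^3 + 2*x^2*y - y^2 - y - 3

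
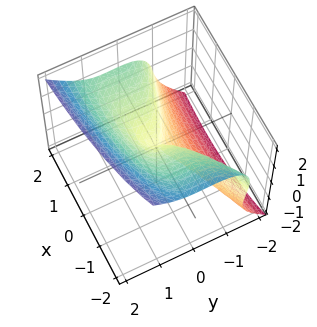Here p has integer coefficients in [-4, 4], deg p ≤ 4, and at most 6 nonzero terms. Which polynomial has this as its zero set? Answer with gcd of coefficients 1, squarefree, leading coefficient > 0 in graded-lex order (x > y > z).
x*y^2 - 3*y^3 + 2*z^3 - x^2 + x*z

1. The degree is 3 — a generic line meets the surface in up to 3 points.
2. Observable constraints: one y-axis crossing is at y = 0; it meets the x-axis at x = 0 (among the integer gridlines); one z-axis crossing is at z = 0.
3. The integer polynomial consistent with all of this is the stated p.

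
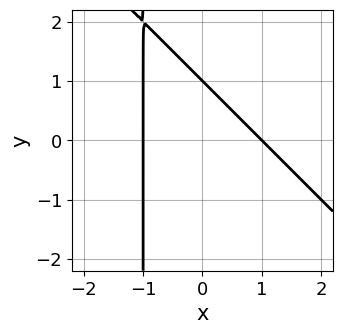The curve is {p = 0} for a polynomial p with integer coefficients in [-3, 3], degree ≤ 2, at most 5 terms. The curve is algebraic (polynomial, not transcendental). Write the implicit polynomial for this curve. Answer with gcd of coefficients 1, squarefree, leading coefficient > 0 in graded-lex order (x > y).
x^2 + x*y + y - 1

(a) Degree: no degree-1 curve has this shape, so deg p = 2.
(b) Observable constraints: it crosses the y-axis at the gridline y = 1; the x-axis gridline crossings are at x ∈ {-1, 1}.
(c) Assembling these constraints gives the stated polynomial.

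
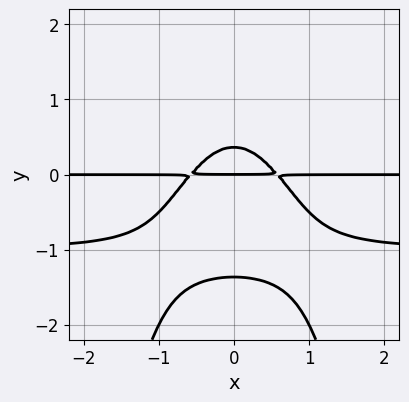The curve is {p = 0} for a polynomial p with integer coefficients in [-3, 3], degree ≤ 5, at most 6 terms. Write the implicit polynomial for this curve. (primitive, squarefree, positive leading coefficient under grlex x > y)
3*x^2*y^2 + 3*x^2*y + 2*y^3 + 2*y^2 - y

First, the degree is 4 — no degree-3 curve has this shape.
Then, symmetries: it's symmetric under x → −x, forcing even powers of x.
Then, checking where it meets the axes: the visible x-axis segment lies entirely on the curve; it crosses the y-axis at the gridline y = 0.
Finally, together with the visible shape, these determine p as stated.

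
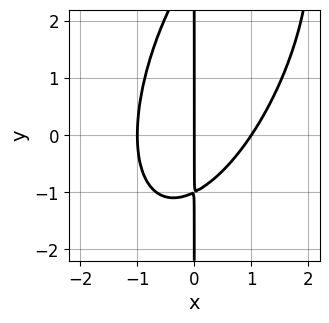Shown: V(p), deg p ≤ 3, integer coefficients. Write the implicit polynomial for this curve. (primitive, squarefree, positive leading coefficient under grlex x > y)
The degree is 3 — a generic line meets the curve in up to 3 points.
Checking where it meets the axes: the visible y-axis segment lies entirely on the curve; among the integer gridlines, it crosses the x-axis at x ∈ {-1, 0, 1}.
Together with the visible shape, these determine p as stated.

3*x^3 - 2*x^2*y + x*y^2 - 2*x*y - 3*x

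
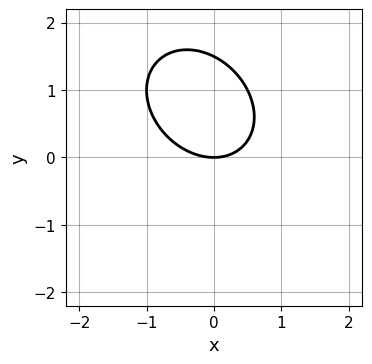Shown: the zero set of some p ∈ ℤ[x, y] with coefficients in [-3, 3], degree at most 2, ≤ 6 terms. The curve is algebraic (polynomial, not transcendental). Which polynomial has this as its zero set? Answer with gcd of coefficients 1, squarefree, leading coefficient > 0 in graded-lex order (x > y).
(a) deg p = 2. The shape is more complex than any degree-1 curve.
(b) From the visible intercepts: it meets the y-axis at y = 0 (among the integer gridlines); it meets the x-axis at x = 0 (among the integer gridlines).
(c) Assembling these constraints gives the stated polynomial.

2*x^2 + x*y + 2*y^2 - 3*y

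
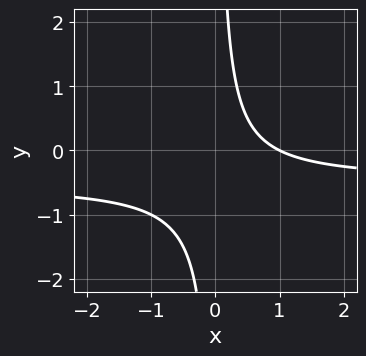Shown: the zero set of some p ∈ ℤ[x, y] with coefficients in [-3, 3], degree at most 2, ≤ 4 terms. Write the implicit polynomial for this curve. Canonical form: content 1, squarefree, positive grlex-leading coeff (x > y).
2*x*y + x - 1

First, deg p = 2.
Next, from the visible intercepts: it meets the x-axis at x = 1 (among the integer gridlines); it misses every integer gridline on the y-axis.
Finally, putting this together gives p.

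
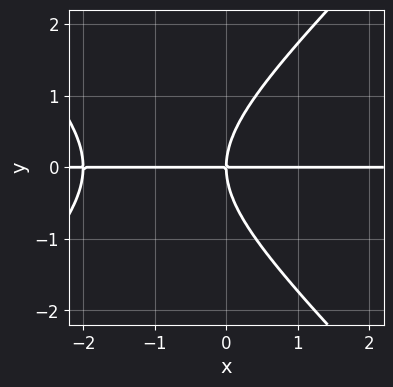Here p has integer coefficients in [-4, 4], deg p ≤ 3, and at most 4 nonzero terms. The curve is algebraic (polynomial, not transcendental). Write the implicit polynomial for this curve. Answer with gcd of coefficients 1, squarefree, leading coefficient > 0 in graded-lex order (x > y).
(a) The degree is 3 — the shape is more complex than any degree-2 curve.
(b) From the axis intercepts and sections: every point of the x-axis in the box is on the curve; it meets the y-axis at y = 0 (among the integer gridlines).
(c) Together with the visible shape, these determine p as stated.

x^2*y - y^3 + 2*x*y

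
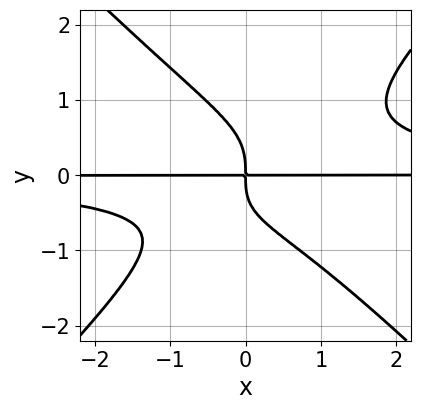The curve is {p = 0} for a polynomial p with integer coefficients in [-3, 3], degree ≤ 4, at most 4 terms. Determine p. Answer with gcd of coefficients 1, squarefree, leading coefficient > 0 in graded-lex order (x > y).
(a) The degree is 4 — no degree-3 curve has this shape.
(b) From the axis intercepts and sections: the visible x-axis segment lies entirely on the curve.
(c) Putting this together gives p.

3*x^2*y^2 - 3*y^4 - x*y^2 - 3*x*y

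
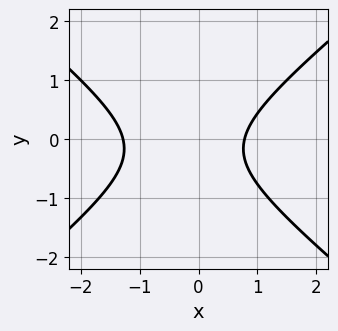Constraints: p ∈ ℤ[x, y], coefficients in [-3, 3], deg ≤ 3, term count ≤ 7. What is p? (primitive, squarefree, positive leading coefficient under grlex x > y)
(a) The degree is 2 — a generic line meets the curve in up to 2 points.
(b) Reading off the gridlines: it misses every integer gridline on the y-axis.
(c) Putting this together gives p.

2*x^2 - 3*y^2 + x - y - 2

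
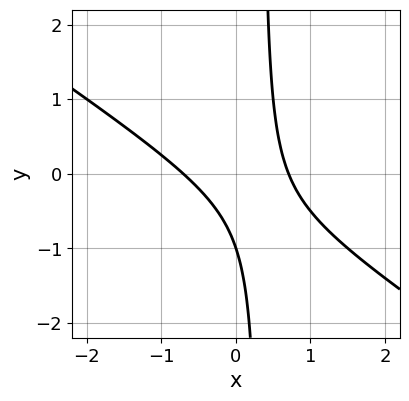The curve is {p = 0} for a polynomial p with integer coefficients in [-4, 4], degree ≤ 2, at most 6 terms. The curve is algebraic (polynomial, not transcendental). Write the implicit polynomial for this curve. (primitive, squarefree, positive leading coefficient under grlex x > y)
1. The degree is 2 — the shape is more complex than any degree-1 curve.
2. Against the integer gridlines: it crosses the y-axis at the gridline y = -1.
3. Fitting integer coefficients to these (and the overall shape) gives p.

2*x^2 + 3*x*y - y - 1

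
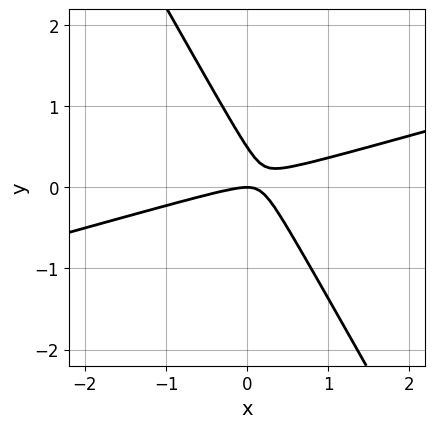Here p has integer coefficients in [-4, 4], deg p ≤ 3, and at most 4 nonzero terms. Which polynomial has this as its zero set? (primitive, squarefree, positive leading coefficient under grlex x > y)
x^2 - 3*x*y - 2*y^2 + y

1. Degree: no degree-1 curve has this shape, so deg p = 2.
2. Reading off the gridlines: it meets the x-axis at x = 0 (among the integer gridlines); it crosses the y-axis at the gridline y = 0.
3. Together with the visible shape, these determine p as stated.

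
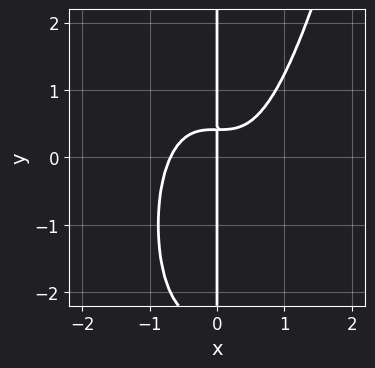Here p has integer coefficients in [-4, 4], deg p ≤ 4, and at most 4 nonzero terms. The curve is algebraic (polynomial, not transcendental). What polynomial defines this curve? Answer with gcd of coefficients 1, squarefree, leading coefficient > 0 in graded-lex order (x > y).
3*x^4 - x*y^2 - 2*x*y + x

1. The degree is 4 — no degree-3 curve has this shape.
2. Observable constraints: the visible y-axis segment lies entirely on the curve; it crosses the x-axis at the gridline x = 0.
3. These observations pin down the coefficients.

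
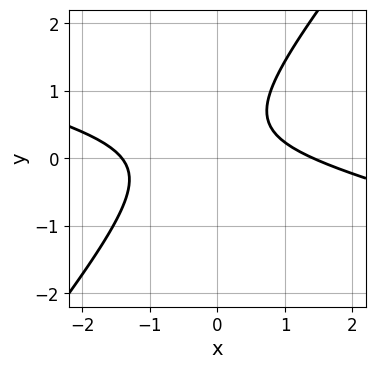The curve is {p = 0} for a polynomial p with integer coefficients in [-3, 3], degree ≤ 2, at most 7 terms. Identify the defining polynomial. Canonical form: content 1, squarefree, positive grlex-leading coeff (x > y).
Degree: the shape is more complex than any degree-1 curve, so deg p = 2.
Against the integer gridlines: it misses every integer gridline on the y-axis.
The integer polynomial consistent with all of this is the stated p.

x^2 + 3*x*y - 3*y^2 + 2*y - 2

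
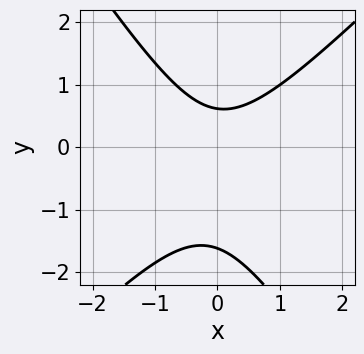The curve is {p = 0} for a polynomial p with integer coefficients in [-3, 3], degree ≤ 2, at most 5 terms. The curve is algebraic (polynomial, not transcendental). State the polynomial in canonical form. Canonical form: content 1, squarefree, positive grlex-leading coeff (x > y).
3*x^2 - x*y - 2*y^2 - 2*y + 2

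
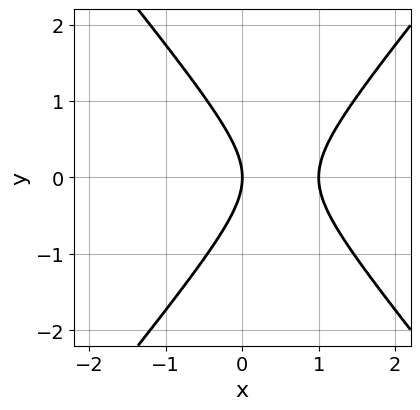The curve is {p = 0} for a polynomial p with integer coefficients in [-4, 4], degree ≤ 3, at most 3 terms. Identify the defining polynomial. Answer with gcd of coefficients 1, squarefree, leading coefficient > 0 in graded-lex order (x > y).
3*x^2 - 2*y^2 - 3*x

(a) deg p = 2. No degree-1 curve has this shape.
(b) Symmetries: mirror symmetry y ↦ −y ⇒ only even powers of y.
(c) Reading off the gridlines: among the integer gridlines, it crosses the x-axis at x ∈ {0, 1}; it meets the y-axis at y = 0 (among the integer gridlines).
(d) Solving for integer coefficients yields p as stated.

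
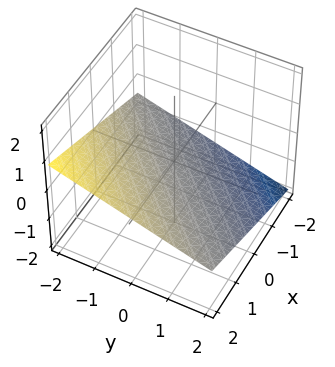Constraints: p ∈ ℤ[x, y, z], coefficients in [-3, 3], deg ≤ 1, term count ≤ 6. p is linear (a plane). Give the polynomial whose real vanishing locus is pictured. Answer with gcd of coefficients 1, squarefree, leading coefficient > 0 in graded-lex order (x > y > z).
deg p = 1.
Against the integer gridlines: one x-axis crossing is at x = 2; one y-axis crossing is at y = -2.
The integer polynomial consistent with all of this is the stated p.

x - y - 3*z - 2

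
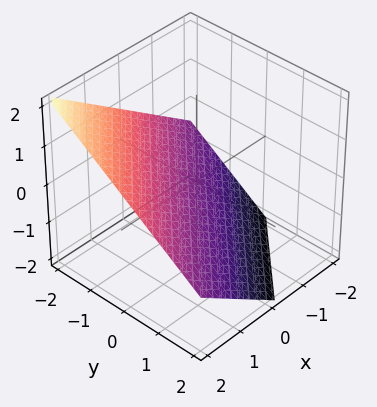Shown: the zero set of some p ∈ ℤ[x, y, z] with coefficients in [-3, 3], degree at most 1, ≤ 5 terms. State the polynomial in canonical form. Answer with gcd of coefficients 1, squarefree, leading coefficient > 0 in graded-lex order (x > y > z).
1. The degree is 1 — every cross-section is a straight line — this is a plane.
2. Checking where it meets the axes: it crosses the x-axis at the gridline x = 1; one y-axis crossing is at y = -1.
3. Assembling these constraints gives the stated polynomial.

2*x - 2*y - 3*z - 2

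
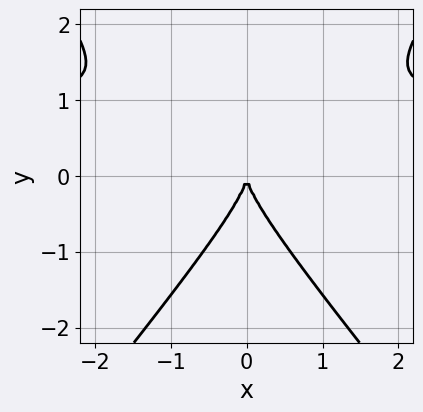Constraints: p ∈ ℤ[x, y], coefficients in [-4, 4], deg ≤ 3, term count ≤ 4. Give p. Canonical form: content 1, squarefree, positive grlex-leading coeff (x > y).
1. deg p = 3. A generic line meets the curve in up to 3 points.
2. Symmetries: it's symmetric under x → −x, forcing even powers of x.
3. Against the integer gridlines: it meets the x-axis at x = 0 (among the integer gridlines); it crosses the y-axis at the gridline y = 0.
4. Fitting integer coefficients to these (and the overall shape) gives p.

3*x^2*y - 2*y^3 - 3*x^2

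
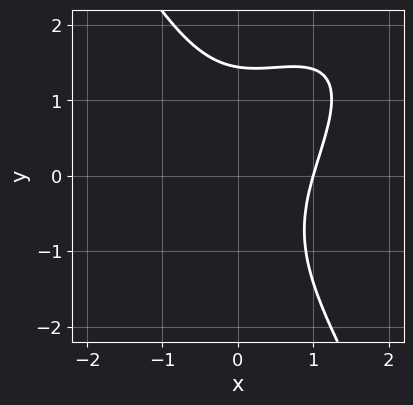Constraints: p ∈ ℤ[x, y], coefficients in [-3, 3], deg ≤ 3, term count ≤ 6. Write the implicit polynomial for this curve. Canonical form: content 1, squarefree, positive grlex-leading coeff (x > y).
1. The degree is 3 — the shape is more complex than any degree-2 curve.
2. Against the integer gridlines: one x-axis crossing is at x = 1.
3. The integer polynomial consistent with all of this is the stated p.

2*x^3 - 2*x^2*y + y^3 + x - 3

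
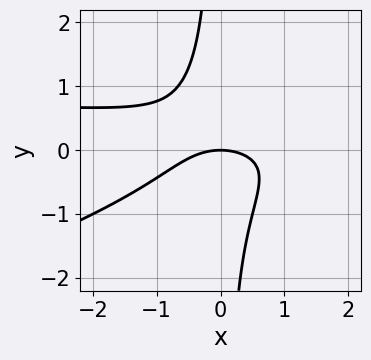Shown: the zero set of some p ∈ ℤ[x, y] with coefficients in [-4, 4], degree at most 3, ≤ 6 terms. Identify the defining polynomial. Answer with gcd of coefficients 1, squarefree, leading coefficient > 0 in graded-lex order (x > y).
x^2*y - 3*x*y^2 - x^2 - 2*y

(a) Degree: a generic line meets the curve in up to 3 points, so deg p = 3.
(b) Against the integer gridlines: it meets the y-axis at y = 0 (among the integer gridlines); it crosses the x-axis at the gridline x = 0.
(c) Fitting integer coefficients to these (and the overall shape) gives p.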